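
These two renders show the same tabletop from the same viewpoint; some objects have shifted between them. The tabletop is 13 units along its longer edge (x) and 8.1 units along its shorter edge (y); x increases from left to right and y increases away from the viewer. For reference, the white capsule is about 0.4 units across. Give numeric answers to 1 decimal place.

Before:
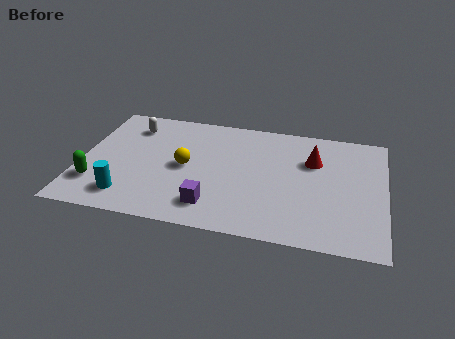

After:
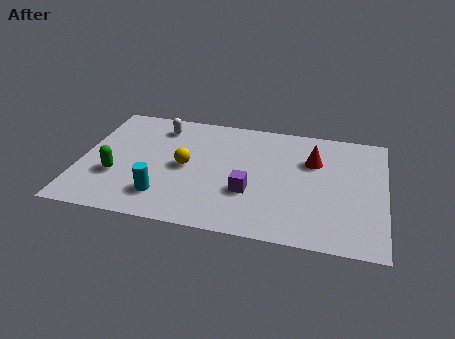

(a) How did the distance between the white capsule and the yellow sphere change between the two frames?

-0.6

They were about 3.5 units apart before and 2.9 after — 0.6 units closer together.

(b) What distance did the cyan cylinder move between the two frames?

1.5

From (2.2, 1.5) to (3.7, 1.8), the cyan cylinder covered √(1.5² + 0.3²) ≈ 1.5 units.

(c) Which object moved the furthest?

the purple cube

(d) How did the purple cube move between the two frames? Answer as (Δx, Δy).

(1.5, 1.2)

The purple cube started near (5.8, 1.6) and ended near (7.3, 2.8).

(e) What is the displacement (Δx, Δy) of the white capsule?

(1.2, 0.2)

From the two frames, the white capsule sits at roughly (2.0, 6.4) before and (3.2, 6.6) after.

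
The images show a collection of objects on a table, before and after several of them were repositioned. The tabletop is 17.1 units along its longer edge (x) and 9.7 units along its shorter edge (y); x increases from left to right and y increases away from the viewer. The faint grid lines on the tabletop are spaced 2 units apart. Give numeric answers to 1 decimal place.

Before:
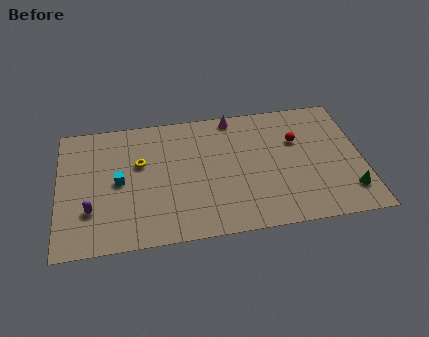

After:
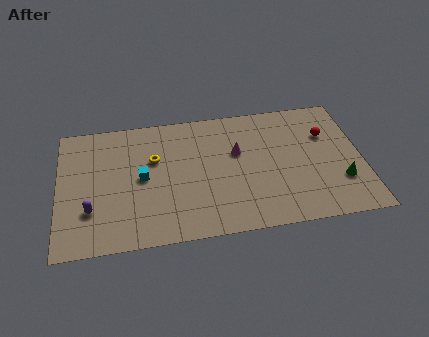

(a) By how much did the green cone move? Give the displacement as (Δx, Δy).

(-0.4, 0.8)

The green cone started near (16.2, 2.1) and ended near (15.8, 2.9).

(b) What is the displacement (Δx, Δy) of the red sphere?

(1.7, 0.2)

The red sphere started near (13.5, 6.4) and ended near (15.2, 6.6).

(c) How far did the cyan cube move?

1.3

The cyan cube moved from about (3.4, 4.8) to (4.7, 4.9), a distance of √(1.3² + 0.1²) ≈ 1.3.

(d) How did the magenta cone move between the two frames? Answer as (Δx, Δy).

(0.1, -2.8)

The magenta cone started near (10.0, 8.8) and ended near (10.1, 6.0).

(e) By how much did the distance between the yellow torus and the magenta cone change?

-1.4

They were about 6.1 units apart before and 4.7 after — 1.4 units closer together.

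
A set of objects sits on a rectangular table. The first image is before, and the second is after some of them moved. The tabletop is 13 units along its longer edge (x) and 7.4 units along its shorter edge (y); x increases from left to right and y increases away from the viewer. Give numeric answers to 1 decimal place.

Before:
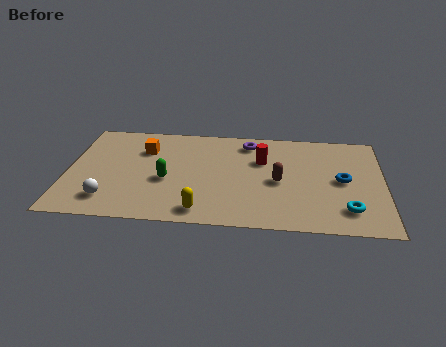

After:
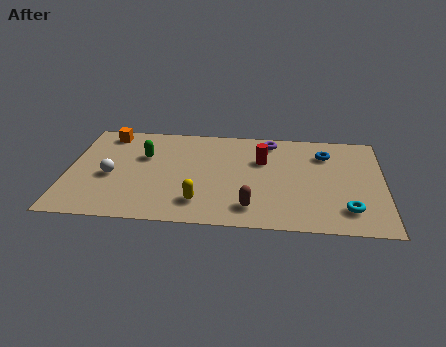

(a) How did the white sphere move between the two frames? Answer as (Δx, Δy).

(0.0, 1.7)

The white sphere started near (1.8, 1.5) and ended near (1.8, 3.2).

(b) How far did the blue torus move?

2.0

The blue torus moved from about (11.3, 3.7) to (10.6, 5.6), a distance of √(0.7² + 1.9²) ≈ 2.0.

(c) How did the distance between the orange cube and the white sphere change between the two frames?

-0.8

The distance was about 4.0 in the first image and 3.2 in the second, so they moved 0.8 units closer together.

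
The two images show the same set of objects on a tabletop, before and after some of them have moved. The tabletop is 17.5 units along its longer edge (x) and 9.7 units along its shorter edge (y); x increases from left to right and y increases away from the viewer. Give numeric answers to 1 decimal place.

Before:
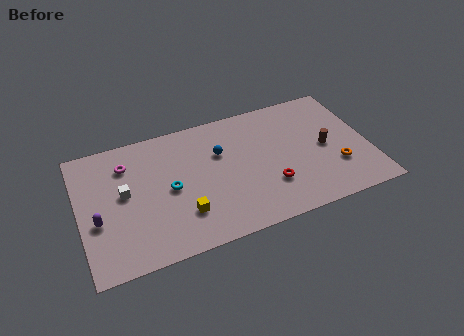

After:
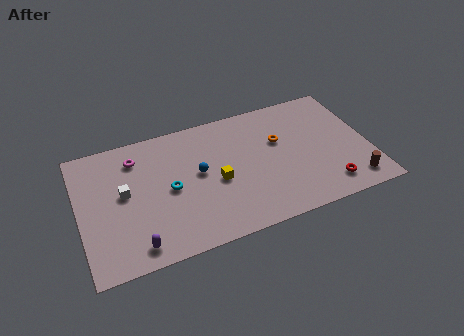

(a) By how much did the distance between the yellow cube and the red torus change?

+1.7

They were about 5.3 units apart before and 7.0 after — 1.7 units further apart.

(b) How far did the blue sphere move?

1.8

The blue sphere was near (8.6, 6.4) before and (7.2, 5.3) after, so it travelled √(1.4² + 1.1²) ≈ 1.8 units.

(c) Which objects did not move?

the white cube and the cyan torus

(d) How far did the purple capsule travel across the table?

3.3

The purple capsule moved from about (1.0, 3.8) to (3.1, 1.3), a distance of √(2.1² + 2.5²) ≈ 3.3.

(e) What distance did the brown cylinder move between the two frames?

3.5

The brown cylinder moved from about (14.9, 4.7) to (16.2, 1.5), a distance of √(1.3² + 3.2²) ≈ 3.5.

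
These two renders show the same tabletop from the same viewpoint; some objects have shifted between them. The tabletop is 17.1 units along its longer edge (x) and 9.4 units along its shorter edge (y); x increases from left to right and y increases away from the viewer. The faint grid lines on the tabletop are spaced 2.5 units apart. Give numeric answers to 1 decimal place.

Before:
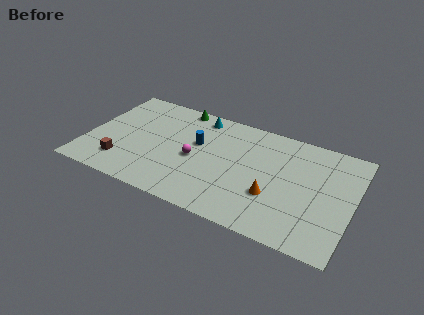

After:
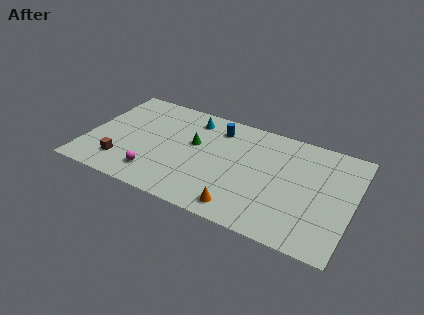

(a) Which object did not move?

the brown cube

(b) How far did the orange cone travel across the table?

2.6

The orange cone moved from about (12.2, 3.2) to (10.4, 1.3), a distance of √(1.8² + 1.9²) ≈ 2.6.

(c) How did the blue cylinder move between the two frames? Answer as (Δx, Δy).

(1.1, 1.9)

The blue cylinder started near (7.0, 5.7) and ended near (8.1, 7.6).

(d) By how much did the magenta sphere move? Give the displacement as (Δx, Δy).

(-2.3, -2.4)

The magenta sphere was at about (7.0, 4.3) and moved to about (4.7, 1.9).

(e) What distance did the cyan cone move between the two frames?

0.6

The cyan cone was near (6.8, 8.2) before and (6.4, 7.8) after, so it travelled √(0.4² + 0.4²) ≈ 0.6 units.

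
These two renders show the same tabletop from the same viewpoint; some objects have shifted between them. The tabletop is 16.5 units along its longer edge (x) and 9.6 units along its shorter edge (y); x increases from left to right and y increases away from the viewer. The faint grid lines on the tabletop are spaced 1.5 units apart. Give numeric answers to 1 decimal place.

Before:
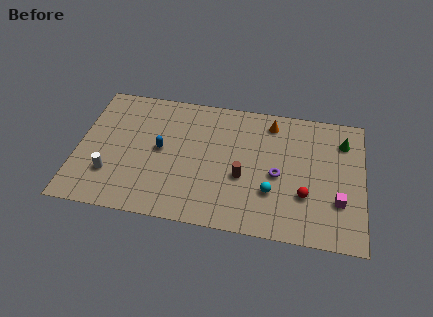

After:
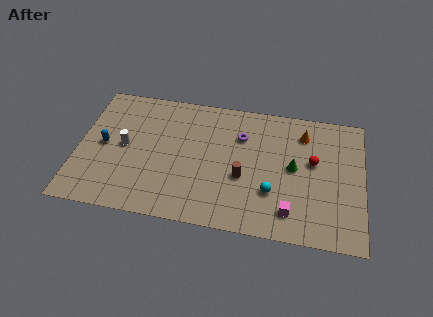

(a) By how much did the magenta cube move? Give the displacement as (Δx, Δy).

(-2.7, -1.2)

The magenta cube was at about (15.1, 3.0) and moved to about (12.4, 1.8).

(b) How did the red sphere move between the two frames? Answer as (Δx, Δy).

(0.4, 2.5)

The red sphere started near (13.2, 3.1) and ended near (13.6, 5.6).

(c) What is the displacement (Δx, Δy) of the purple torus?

(-2.2, 2.5)

From the two frames, the purple torus sits at roughly (11.6, 4.3) before and (9.4, 6.8) after.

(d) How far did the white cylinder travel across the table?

2.3

The white cylinder moved from about (2.0, 2.7) to (2.7, 4.9), a distance of √(0.7² + 2.2²) ≈ 2.3.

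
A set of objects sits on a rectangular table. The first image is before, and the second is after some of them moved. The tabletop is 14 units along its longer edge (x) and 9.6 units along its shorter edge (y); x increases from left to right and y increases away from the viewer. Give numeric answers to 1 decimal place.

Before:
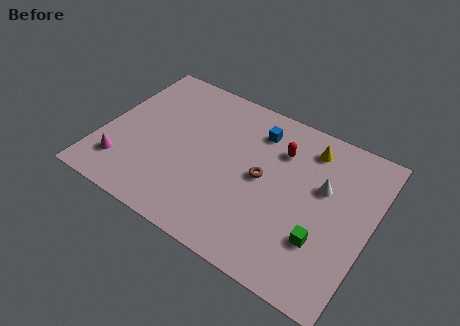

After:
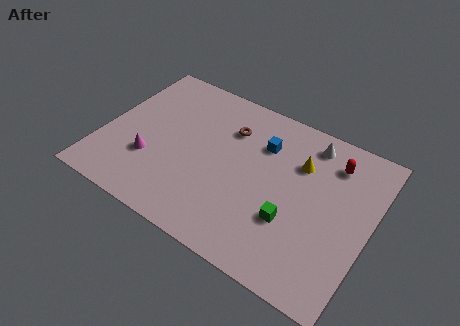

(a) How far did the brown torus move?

3.0

From (8.4, 4.9) to (6.3, 7.0), the brown torus covered √(2.1² + 2.1²) ≈ 3.0 units.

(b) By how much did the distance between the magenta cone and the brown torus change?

-2.2

They were about 7.5 units apart before and 5.3 after — 2.2 units closer together.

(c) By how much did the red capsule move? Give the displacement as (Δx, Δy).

(2.7, 0.6)

The red capsule started near (9.0, 7.0) and ended near (11.7, 7.6).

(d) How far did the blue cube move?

0.8

The blue cube moved from about (7.7, 7.6) to (8.1, 6.9), a distance of √(0.4² + 0.7²) ≈ 0.8.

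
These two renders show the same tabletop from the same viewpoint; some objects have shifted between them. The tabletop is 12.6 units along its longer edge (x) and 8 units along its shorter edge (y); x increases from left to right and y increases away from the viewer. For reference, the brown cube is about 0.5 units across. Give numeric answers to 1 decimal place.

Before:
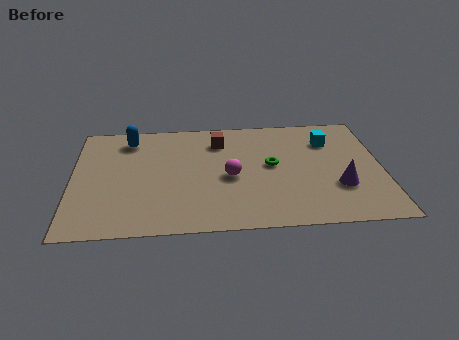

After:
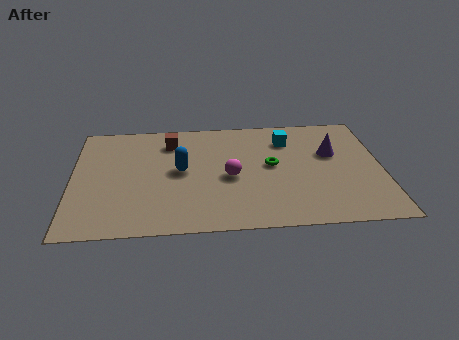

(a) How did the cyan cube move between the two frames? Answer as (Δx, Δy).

(-1.7, 0.2)

The cyan cube was at about (10.5, 5.9) and moved to about (8.8, 6.1).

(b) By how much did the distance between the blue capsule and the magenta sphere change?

-3.0

Before: roughly 5.1 units apart; after: 2.1. That's 3.0 units closer together.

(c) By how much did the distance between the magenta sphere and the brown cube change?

+1.0

The distance was about 2.6 in the first image and 3.6 in the second, so they moved 1.0 units further apart.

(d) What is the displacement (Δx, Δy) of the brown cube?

(-2.0, 0.1)

From the two frames, the brown cube sits at roughly (6.0, 6.2) before and (4.0, 6.3) after.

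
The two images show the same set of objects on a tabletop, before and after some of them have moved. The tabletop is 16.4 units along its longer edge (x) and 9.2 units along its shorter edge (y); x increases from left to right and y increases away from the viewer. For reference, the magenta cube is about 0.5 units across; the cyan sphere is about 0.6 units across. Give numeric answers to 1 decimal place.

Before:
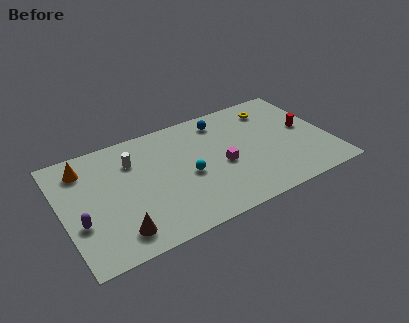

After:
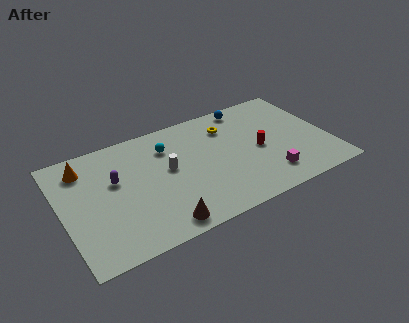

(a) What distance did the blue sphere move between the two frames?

1.8

The blue sphere moved from about (10.2, 7.7) to (11.9, 8.2), a distance of √(1.7² + 0.5²) ≈ 1.8.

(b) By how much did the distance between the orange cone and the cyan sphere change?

-1.7

The distance was about 6.8 in the first image and 5.1 in the second, so they moved 1.7 units closer together.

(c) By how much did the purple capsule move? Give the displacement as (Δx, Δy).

(2.4, 2.3)

The purple capsule was at about (0.9, 3.3) and moved to about (3.3, 5.6).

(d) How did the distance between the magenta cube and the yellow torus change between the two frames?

+0.4

Before: roughly 5.0 units apart; after: 5.4. That's 0.4 units further apart.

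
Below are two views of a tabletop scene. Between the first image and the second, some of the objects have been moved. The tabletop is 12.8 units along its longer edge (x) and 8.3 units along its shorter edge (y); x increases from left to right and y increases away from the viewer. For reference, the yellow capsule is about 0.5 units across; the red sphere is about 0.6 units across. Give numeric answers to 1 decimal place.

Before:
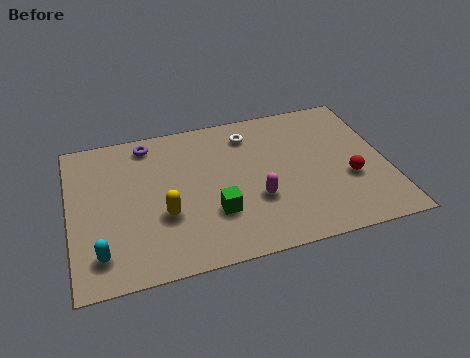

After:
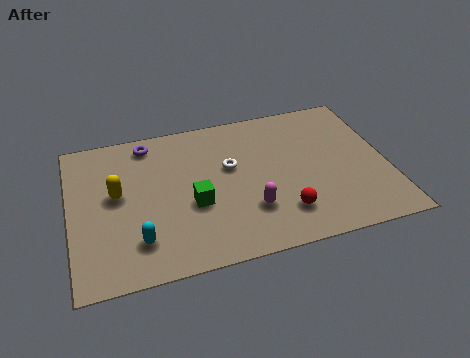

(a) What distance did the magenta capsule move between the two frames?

0.6

The magenta capsule was near (7.4, 2.9) before and (7.1, 2.4) after, so it travelled √(0.3² + 0.5²) ≈ 0.6 units.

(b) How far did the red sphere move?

3.0

The red sphere was near (11.2, 3.1) before and (8.4, 1.9) after, so it travelled √(2.8² + 1.2²) ≈ 3.0 units.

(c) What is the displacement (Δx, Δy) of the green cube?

(-0.8, 0.7)

The green cube started near (5.7, 2.6) and ended near (4.9, 3.3).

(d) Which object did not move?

the purple torus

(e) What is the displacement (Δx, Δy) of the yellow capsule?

(-1.8, 1.6)

The yellow capsule was at about (3.7, 3.0) and moved to about (1.9, 4.6).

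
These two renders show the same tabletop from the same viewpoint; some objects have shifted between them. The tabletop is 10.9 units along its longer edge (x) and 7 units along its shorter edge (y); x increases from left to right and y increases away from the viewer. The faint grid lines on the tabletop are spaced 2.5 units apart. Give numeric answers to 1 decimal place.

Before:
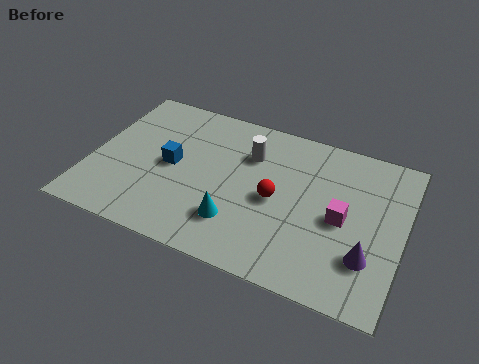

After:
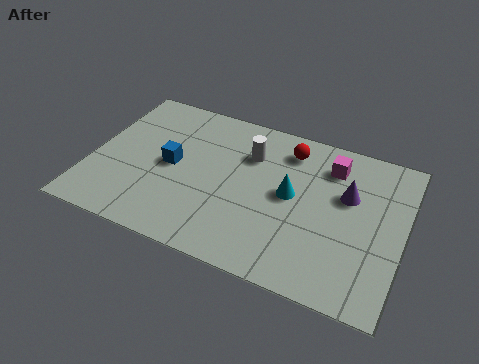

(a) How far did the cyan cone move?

2.5

The cyan cone was near (5.3, 1.8) before and (7.0, 3.7) after, so it travelled √(1.7² + 1.9²) ≈ 2.5 units.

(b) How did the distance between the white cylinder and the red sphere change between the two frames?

-0.5

The distance was about 2.0 in the first image and 1.5 in the second, so they moved 0.5 units closer together.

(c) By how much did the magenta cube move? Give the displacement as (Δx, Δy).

(-0.6, 2.2)

The magenta cube was at about (8.8, 3.3) and moved to about (8.2, 5.5).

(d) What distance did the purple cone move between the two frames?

2.6

The purple cone was near (9.8, 2.0) before and (8.9, 4.4) after, so it travelled √(0.9² + 2.4²) ≈ 2.6 units.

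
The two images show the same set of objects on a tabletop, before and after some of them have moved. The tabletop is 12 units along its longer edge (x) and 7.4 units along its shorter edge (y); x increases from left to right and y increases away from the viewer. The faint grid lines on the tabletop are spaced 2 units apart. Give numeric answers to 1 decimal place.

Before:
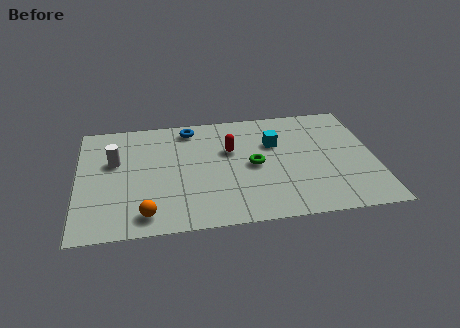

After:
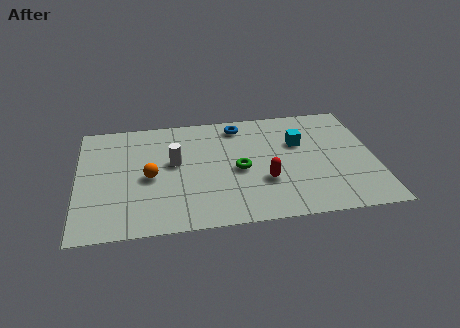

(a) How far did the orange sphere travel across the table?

2.3

The orange sphere was near (2.7, 1.1) before and (2.9, 3.4) after, so it travelled √(0.2² + 2.3²) ≈ 2.3 units.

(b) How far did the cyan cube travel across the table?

1.0

The cyan cube was near (8.0, 4.9) before and (9.0, 4.8) after, so it travelled √(1.0² + 0.1²) ≈ 1.0 units.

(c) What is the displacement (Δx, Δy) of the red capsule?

(1.3, -2.2)

The red capsule started near (6.2, 4.7) and ended near (7.5, 2.5).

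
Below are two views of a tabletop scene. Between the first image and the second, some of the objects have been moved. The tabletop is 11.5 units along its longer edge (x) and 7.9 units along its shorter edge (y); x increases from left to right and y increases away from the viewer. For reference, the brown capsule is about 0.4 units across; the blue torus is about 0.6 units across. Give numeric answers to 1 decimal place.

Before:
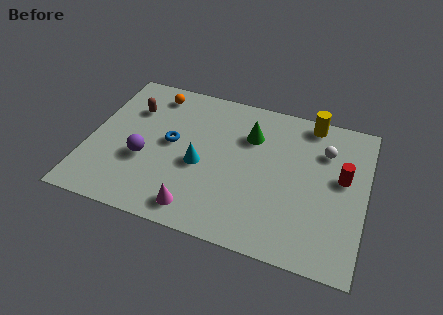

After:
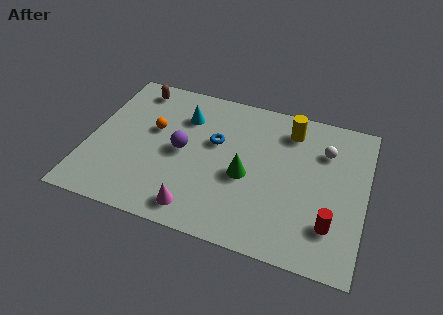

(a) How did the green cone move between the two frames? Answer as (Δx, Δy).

(0.0, -2.2)

From the two frames, the green cone sits at roughly (6.6, 5.6) before and (6.6, 3.4) after.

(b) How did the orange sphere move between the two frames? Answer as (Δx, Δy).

(0.2, -2.0)

From the two frames, the orange sphere sits at roughly (2.4, 6.7) before and (2.6, 4.7) after.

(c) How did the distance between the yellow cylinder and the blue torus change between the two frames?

-2.9

The distance was about 6.3 in the first image and 3.4 in the second, so they moved 2.9 units closer together.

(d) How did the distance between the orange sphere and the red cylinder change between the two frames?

-0.3

Before: roughly 8.4 units apart; after: 8.1. That's 0.3 units closer together.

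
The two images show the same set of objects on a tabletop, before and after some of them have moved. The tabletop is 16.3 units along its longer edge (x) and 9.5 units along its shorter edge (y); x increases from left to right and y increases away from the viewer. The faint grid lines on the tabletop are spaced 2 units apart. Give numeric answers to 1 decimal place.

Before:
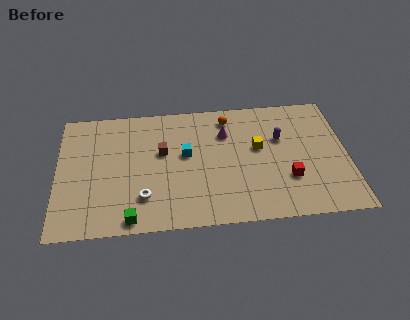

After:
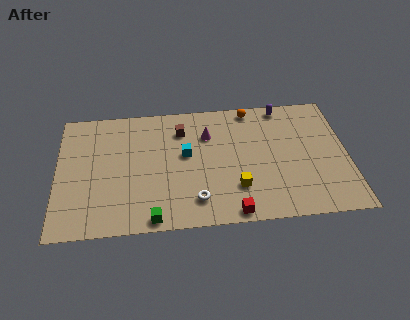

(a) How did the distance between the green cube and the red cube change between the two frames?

-4.6

Before: roughly 9.0 units apart; after: 4.4. That's 4.6 units closer together.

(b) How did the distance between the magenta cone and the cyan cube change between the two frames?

-0.8

They were about 2.7 units apart before and 1.9 after — 0.8 units closer together.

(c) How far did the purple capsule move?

2.5

From (12.6, 6.1) to (12.8, 8.6), the purple capsule covered √(0.2² + 2.5²) ≈ 2.5 units.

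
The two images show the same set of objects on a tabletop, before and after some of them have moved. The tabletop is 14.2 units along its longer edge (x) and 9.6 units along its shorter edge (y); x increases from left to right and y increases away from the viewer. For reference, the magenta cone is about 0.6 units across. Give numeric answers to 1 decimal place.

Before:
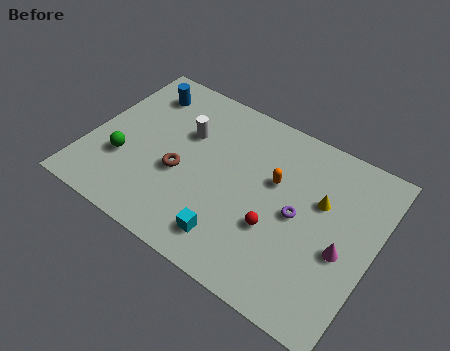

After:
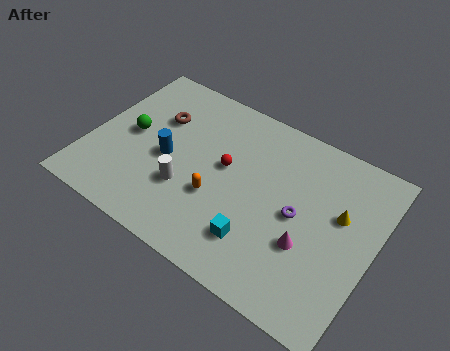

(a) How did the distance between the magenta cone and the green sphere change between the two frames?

-1.5

Before: roughly 10.9 units apart; after: 9.4. That's 1.5 units closer together.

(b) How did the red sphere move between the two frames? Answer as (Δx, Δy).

(-2.9, 2.0)

From the two frames, the red sphere sits at roughly (9.6, 3.4) before and (6.7, 5.4) after.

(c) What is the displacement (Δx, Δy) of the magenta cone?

(-1.6, -0.6)

The magenta cone was at about (12.8, 4.0) and moved to about (11.2, 3.4).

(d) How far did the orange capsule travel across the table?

3.5

From (9.1, 5.9) to (6.6, 3.5), the orange capsule covered √(2.5² + 2.4²) ≈ 3.5 units.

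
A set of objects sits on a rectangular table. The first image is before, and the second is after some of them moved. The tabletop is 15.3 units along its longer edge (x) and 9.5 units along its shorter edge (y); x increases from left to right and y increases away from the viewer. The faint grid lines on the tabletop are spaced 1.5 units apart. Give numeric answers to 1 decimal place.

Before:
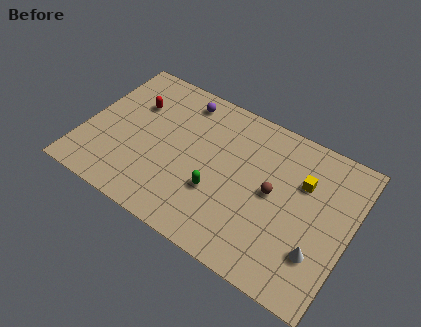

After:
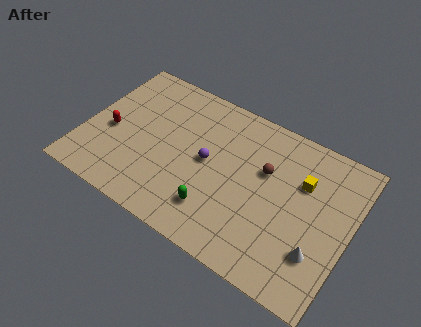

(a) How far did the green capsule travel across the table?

1.1

The green capsule was near (7.9, 3.3) before and (8.0, 2.2) after, so it travelled √(0.1² + 1.1²) ≈ 1.1 units.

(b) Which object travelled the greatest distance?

the purple sphere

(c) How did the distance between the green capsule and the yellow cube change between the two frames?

+0.6

The distance was about 5.5 in the first image and 6.1 in the second, so they moved 0.6 units further apart.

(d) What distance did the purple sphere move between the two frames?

3.8

The purple sphere was near (5.1, 8.1) before and (7.1, 4.9) after, so it travelled √(2.0² + 3.2²) ≈ 3.8 units.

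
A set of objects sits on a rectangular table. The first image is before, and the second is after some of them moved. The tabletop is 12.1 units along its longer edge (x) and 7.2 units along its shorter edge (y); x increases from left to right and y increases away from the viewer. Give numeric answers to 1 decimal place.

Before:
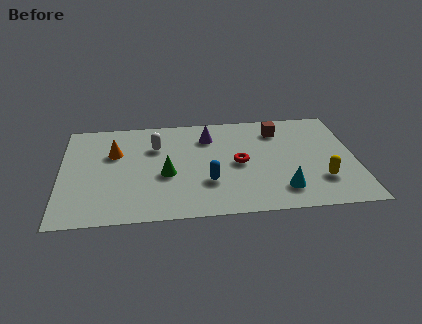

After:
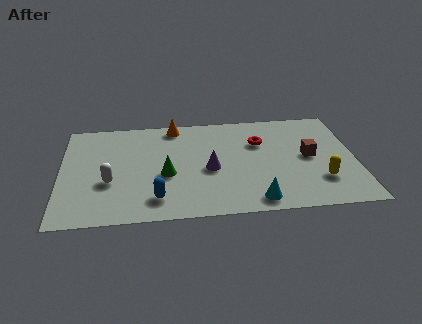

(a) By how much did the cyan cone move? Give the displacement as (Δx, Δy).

(-1.1, -0.6)

The cyan cone was at about (9.0, 1.5) and moved to about (7.9, 0.9).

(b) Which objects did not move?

the green cone and the yellow capsule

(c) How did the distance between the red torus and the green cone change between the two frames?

+1.3

Before: roughly 3.0 units apart; after: 4.3. That's 1.3 units further apart.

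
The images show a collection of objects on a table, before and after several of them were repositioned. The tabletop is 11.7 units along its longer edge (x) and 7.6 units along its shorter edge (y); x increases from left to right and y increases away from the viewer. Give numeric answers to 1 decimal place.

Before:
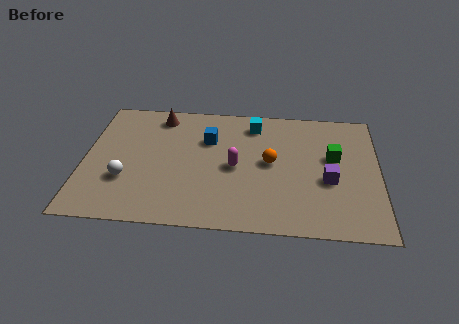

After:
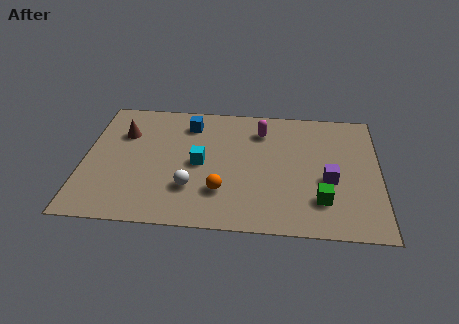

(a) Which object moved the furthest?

the cyan cube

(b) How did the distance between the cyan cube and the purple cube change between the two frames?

+0.7

They were about 4.4 units apart before and 5.1 after — 0.7 units further apart.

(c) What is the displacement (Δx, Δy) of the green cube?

(-0.5, -2.6)

The green cube was at about (9.9, 4.5) and moved to about (9.4, 1.9).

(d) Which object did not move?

the purple cube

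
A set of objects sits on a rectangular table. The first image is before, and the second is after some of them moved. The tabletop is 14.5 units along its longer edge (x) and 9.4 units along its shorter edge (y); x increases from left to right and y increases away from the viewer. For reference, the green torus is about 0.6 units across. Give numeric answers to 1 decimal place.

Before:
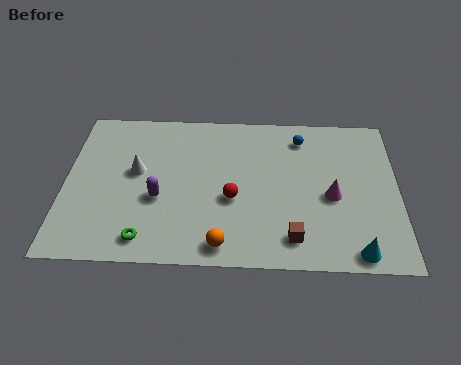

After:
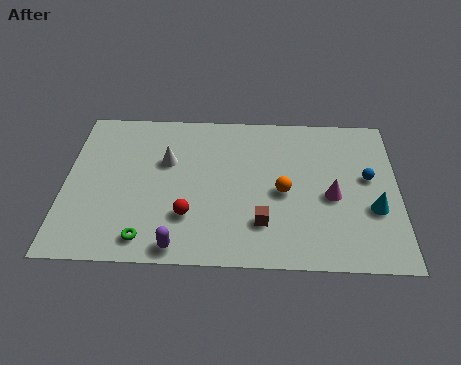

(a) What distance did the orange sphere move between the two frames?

4.1

The orange sphere was near (6.9, 1.1) before and (9.5, 4.3) after, so it travelled √(2.6² + 3.2²) ≈ 4.1 units.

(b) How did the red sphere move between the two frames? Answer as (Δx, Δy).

(-1.9, -1.1)

From the two frames, the red sphere sits at roughly (7.3, 3.8) before and (5.4, 2.7) after.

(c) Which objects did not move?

the magenta cone and the green torus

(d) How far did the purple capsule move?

2.9

The purple capsule was near (4.1, 3.7) before and (5.0, 0.9) after, so it travelled √(0.9² + 2.8²) ≈ 2.9 units.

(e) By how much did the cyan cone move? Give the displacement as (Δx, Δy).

(0.8, 2.5)

The cyan cone was at about (12.6, 0.9) and moved to about (13.4, 3.4).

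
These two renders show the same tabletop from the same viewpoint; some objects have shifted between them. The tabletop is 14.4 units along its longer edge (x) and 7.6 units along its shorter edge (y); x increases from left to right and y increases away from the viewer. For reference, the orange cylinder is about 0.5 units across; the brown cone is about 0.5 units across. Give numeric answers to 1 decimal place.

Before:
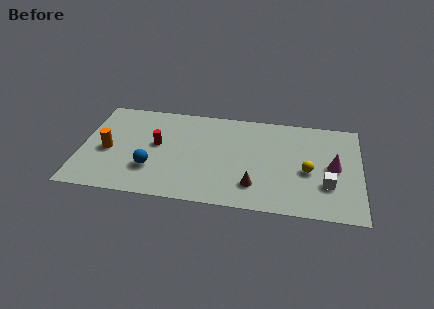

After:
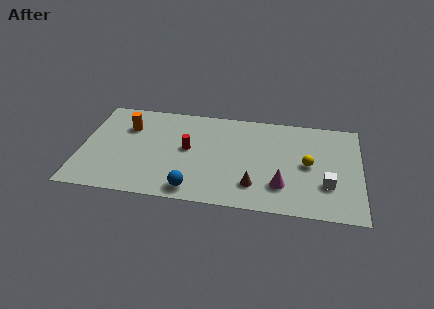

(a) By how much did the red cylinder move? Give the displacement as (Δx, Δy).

(1.6, -0.1)

The red cylinder was at about (3.9, 4.2) and moved to about (5.5, 4.1).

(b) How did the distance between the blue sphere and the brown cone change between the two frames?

-2.1

Before: roughly 5.3 units apart; after: 3.2. That's 2.1 units closer together.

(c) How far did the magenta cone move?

3.2

From (13.0, 3.8) to (10.4, 2.0), the magenta cone covered √(2.6² + 1.8²) ≈ 3.2 units.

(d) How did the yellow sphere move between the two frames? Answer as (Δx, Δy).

(0.0, 0.5)

From the two frames, the yellow sphere sits at roughly (11.7, 3.3) before and (11.7, 3.8) after.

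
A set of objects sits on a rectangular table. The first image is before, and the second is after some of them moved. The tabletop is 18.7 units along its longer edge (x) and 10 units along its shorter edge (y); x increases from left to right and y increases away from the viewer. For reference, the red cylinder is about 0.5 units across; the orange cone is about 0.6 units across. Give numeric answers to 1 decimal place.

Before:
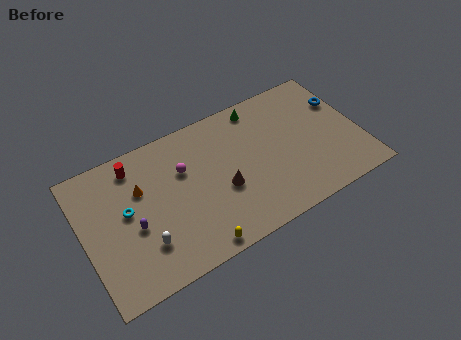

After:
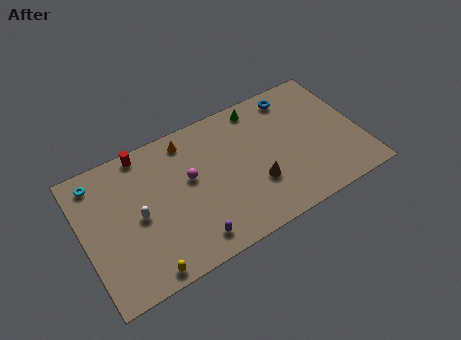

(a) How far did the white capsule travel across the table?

2.1

From (3.7, 2.7) to (3.6, 4.8), the white capsule covered √(0.1² + 2.1²) ≈ 2.1 units.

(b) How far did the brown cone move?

2.3

The brown cone was near (9.2, 4.0) before and (11.4, 3.3) after, so it travelled √(2.2² + 0.7²) ≈ 2.3 units.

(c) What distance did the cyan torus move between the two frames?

3.4

From (2.9, 5.5) to (1.3, 8.5), the cyan torus covered √(1.6² + 3.0²) ≈ 3.4 units.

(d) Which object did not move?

the green cone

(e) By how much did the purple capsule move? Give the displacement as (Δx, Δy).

(3.5, -2.7)

The purple capsule started near (3.2, 4.2) and ended near (6.7, 1.5).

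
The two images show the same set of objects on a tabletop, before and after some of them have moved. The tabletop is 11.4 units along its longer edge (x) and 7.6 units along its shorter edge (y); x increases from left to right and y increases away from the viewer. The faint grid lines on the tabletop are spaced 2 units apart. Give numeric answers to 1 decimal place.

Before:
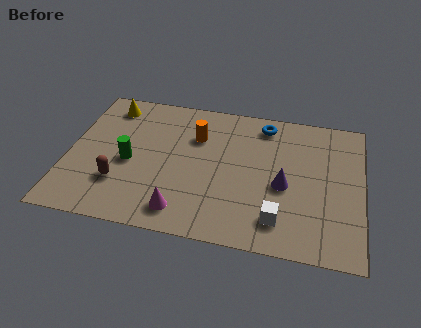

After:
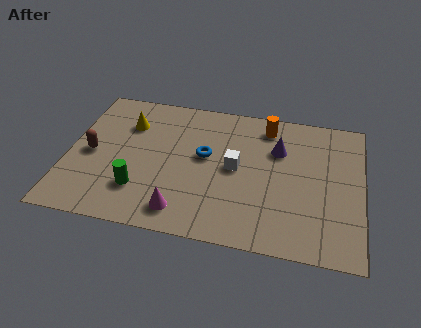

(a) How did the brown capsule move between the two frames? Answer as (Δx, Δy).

(-1.2, 1.4)

From the two frames, the brown capsule sits at roughly (2.1, 2.2) before and (0.9, 3.6) after.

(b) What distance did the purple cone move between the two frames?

1.9

The purple cone moved from about (8.4, 3.3) to (8.1, 5.2), a distance of √(0.3² + 1.9²) ≈ 1.9.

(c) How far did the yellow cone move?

1.2

The yellow cone was near (1.4, 6.4) before and (2.2, 5.5) after, so it travelled √(0.8² + 0.9²) ≈ 1.2 units.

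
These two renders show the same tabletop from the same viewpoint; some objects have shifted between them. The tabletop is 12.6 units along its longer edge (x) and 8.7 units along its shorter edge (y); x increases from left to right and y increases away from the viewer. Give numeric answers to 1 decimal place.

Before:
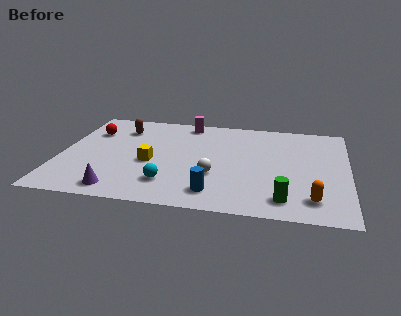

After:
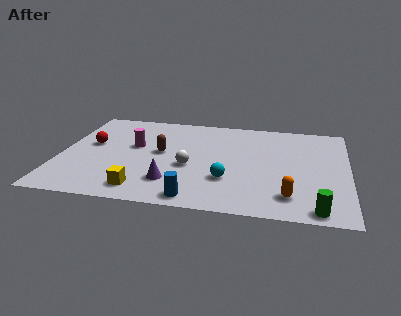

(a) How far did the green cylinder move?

1.5

From (9.9, 1.4) to (11.3, 0.8), the green cylinder covered √(1.4² + 0.6²) ≈ 1.5 units.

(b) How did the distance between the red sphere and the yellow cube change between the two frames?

+0.7

They were about 3.8 units apart before and 4.5 after — 0.7 units further apart.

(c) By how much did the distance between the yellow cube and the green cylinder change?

+1.2

The distance was about 6.3 in the first image and 7.5 in the second, so they moved 1.2 units further apart.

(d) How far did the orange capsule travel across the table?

1.0

The orange capsule was near (11.1, 1.6) before and (10.1, 1.7) after, so it travelled √(1.0² + 0.1²) ≈ 1.0 units.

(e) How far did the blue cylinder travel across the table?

1.0

The blue cylinder moved from about (6.9, 1.5) to (6.1, 0.9), a distance of √(0.8² + 0.6²) ≈ 1.0.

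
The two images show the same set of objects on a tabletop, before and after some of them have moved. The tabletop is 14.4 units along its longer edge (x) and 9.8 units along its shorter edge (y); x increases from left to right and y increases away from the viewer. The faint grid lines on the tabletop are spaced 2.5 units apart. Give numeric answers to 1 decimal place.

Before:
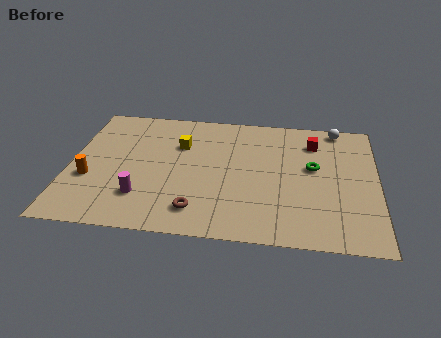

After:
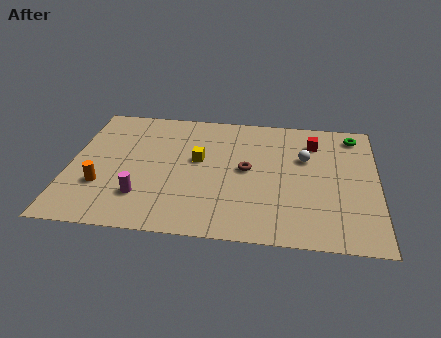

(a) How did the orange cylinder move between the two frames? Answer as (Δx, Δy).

(0.6, -0.5)

The orange cylinder was at about (1.0, 3.6) and moved to about (1.6, 3.1).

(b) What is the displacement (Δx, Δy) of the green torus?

(1.9, 2.8)

From the two frames, the green torus sits at roughly (11.4, 5.6) before and (13.3, 8.4) after.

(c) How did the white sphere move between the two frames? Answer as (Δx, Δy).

(-1.5, -2.6)

The white sphere was at about (12.5, 8.9) and moved to about (11.0, 6.3).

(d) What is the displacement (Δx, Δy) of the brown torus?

(2.2, 3.3)

From the two frames, the brown torus sits at roughly (6.1, 1.8) before and (8.3, 5.1) after.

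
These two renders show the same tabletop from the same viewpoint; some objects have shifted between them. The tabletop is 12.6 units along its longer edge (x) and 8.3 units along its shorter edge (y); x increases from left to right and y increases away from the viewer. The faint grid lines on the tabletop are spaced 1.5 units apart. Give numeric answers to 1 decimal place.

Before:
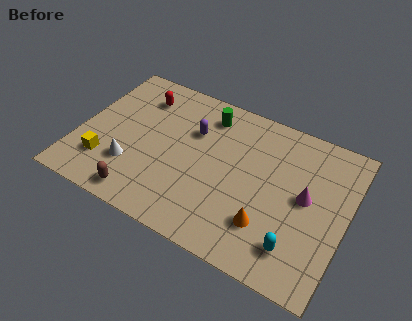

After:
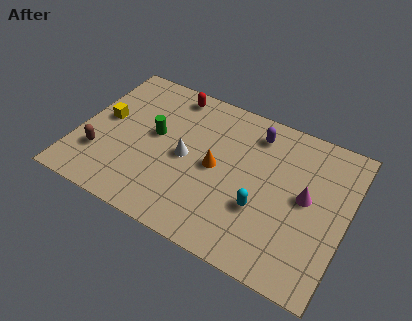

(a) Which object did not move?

the magenta cone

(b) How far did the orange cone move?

3.3

The orange cone was near (9.2, 2.2) before and (6.5, 4.1) after, so it travelled √(2.7² + 1.9²) ≈ 3.3 units.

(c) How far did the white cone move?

2.9

From (2.7, 2.4) to (5.1, 4.0), the white cone covered √(2.4² + 1.6²) ≈ 2.9 units.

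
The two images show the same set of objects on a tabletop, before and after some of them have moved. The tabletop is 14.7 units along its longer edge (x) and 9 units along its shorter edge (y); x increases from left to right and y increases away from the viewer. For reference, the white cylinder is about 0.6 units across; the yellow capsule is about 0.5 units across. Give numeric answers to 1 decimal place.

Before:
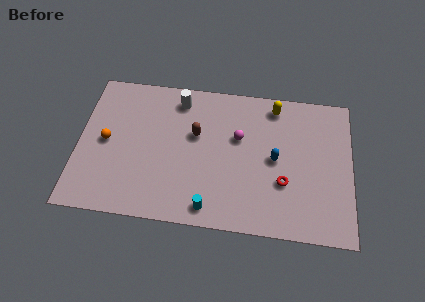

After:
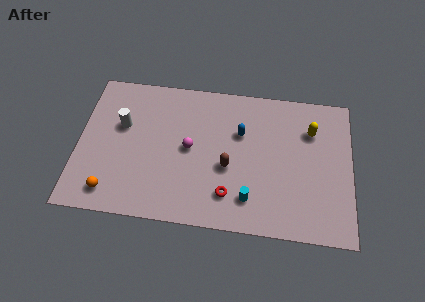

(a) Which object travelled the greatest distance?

the white cylinder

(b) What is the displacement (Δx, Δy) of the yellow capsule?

(2.0, -1.3)

The yellow capsule started near (10.5, 7.8) and ended near (12.5, 6.5).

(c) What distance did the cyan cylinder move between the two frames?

2.2

The cyan cylinder was near (7.2, 1.1) before and (9.3, 1.9) after, so it travelled √(2.1² + 0.8²) ≈ 2.2 units.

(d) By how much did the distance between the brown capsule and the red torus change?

-3.7

The distance was about 5.4 in the first image and 1.7 in the second, so they moved 3.7 units closer together.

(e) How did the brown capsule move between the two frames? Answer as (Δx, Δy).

(1.8, -1.8)

From the two frames, the brown capsule sits at roughly (6.3, 5.5) before and (8.1, 3.7) after.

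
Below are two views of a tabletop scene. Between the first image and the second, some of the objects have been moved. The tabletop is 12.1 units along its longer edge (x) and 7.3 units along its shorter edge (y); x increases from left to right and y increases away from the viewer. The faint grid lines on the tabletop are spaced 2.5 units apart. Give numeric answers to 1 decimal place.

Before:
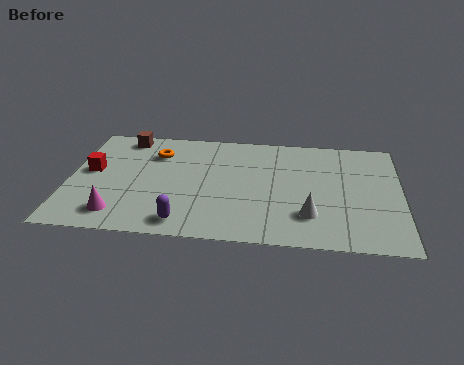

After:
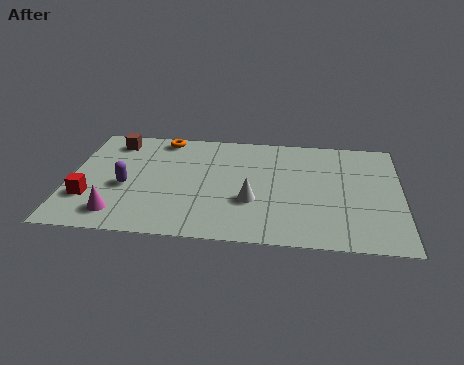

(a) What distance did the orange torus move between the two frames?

1.1

From (3.1, 5.4) to (3.3, 6.5), the orange torus covered √(0.2² + 1.1²) ≈ 1.1 units.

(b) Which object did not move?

the magenta cone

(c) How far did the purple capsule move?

3.0

The purple capsule moved from about (4.3, 1.0) to (2.1, 3.1), a distance of √(2.2² + 2.1²) ≈ 3.0.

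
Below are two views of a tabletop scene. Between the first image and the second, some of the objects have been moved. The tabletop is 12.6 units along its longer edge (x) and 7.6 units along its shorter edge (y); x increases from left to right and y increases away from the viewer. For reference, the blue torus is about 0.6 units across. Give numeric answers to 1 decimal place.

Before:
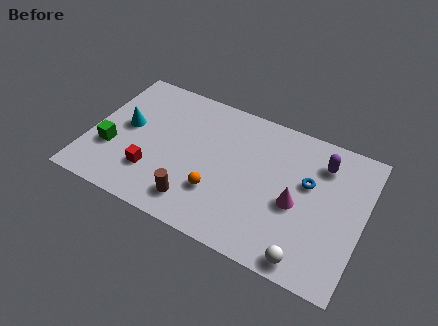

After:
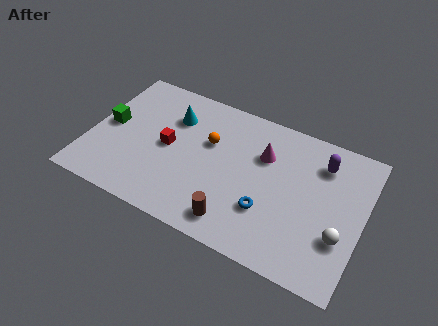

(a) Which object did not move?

the purple capsule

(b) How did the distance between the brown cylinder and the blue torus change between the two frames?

-4.0

They were about 5.8 units apart before and 1.8 after — 4.0 units closer together.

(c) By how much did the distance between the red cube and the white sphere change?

+0.8

The distance was about 7.4 in the first image and 8.2 in the second, so they moved 0.8 units further apart.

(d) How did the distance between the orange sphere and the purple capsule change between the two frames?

-0.5

The distance was about 5.7 in the first image and 5.2 in the second, so they moved 0.5 units closer together.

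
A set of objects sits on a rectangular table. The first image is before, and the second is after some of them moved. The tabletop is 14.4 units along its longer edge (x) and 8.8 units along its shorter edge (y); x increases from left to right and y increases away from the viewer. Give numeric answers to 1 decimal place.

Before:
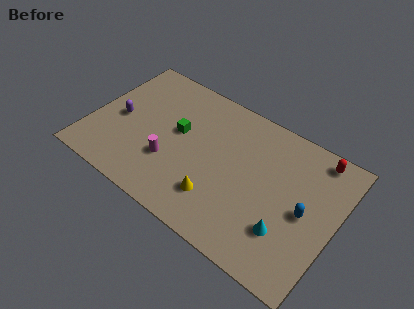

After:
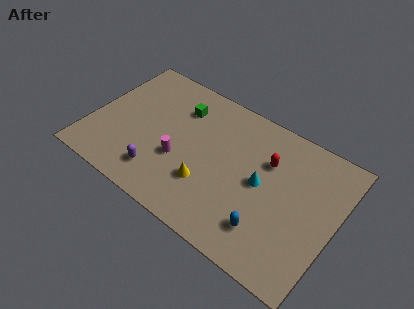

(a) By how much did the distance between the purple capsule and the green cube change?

+1.3

The distance was about 3.5 in the first image and 4.8 in the second, so they moved 1.3 units further apart.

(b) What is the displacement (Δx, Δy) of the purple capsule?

(2.9, -2.3)

The purple capsule started near (1.6, 4.1) and ended near (4.5, 1.8).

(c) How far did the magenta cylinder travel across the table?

0.6

The magenta cylinder was near (4.9, 2.9) before and (5.4, 3.3) after, so it travelled √(0.5² + 0.4²) ≈ 0.6 units.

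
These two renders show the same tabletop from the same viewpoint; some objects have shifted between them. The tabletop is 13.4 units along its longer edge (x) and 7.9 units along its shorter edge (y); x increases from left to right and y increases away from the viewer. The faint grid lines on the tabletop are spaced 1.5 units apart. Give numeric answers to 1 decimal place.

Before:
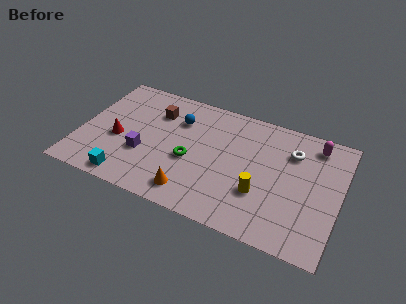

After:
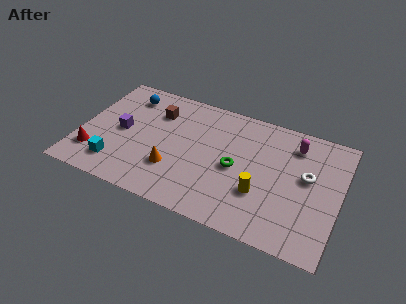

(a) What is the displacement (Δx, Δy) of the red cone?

(-1.1, -1.4)

From the two frames, the red cone sits at roughly (2.0, 3.3) before and (0.9, 1.9) after.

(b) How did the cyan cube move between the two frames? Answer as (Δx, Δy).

(-0.7, 0.7)

From the two frames, the cyan cube sits at roughly (2.8, 0.9) before and (2.1, 1.6) after.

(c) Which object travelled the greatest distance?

the blue sphere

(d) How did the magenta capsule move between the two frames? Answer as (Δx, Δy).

(-1.0, -0.4)

From the two frames, the magenta capsule sits at roughly (11.9, 6.7) before and (10.9, 6.3) after.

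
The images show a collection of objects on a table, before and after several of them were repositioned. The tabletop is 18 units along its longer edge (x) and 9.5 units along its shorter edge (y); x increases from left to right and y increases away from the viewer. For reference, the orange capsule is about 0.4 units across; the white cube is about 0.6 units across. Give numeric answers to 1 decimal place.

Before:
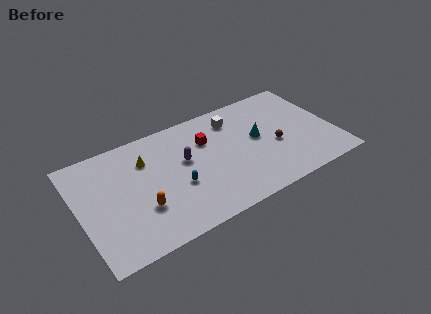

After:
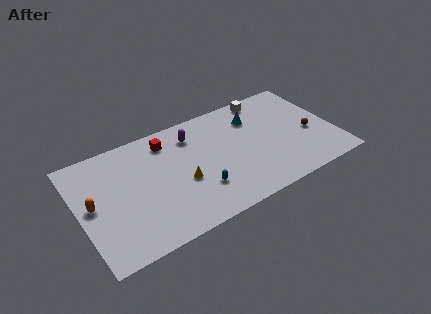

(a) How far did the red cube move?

3.0

The red cube was near (9.2, 6.6) before and (6.5, 7.8) after, so it travelled √(2.7² + 1.2²) ≈ 3.0 units.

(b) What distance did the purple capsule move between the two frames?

2.1

The purple capsule was near (7.5, 5.6) before and (8.3, 7.5) after, so it travelled √(0.8² + 1.9²) ≈ 2.1 units.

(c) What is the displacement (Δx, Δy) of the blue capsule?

(1.4, -1.0)

The blue capsule started near (6.7, 3.7) and ended near (8.1, 2.7).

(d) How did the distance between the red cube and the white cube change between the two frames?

+5.0

Before: roughly 2.3 units apart; after: 7.3. That's 5.0 units further apart.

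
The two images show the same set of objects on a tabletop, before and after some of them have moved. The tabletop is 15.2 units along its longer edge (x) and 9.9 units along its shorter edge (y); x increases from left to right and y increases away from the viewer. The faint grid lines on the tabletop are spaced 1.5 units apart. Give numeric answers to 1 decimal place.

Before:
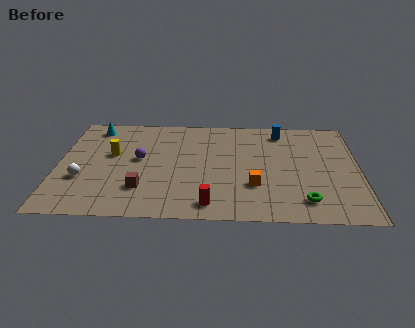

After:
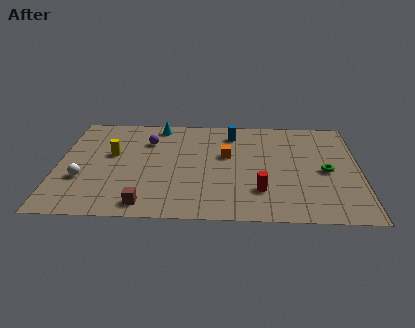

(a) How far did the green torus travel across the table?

3.0

The green torus moved from about (12.4, 1.8) to (13.5, 4.6), a distance of √(1.1² + 2.8²) ≈ 3.0.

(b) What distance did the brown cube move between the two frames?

1.4

From (4.3, 2.6) to (4.5, 1.2), the brown cube covered √(0.2² + 1.4²) ≈ 1.4 units.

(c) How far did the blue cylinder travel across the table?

2.5

From (11.3, 8.4) to (8.8, 8.1), the blue cylinder covered √(2.5² + 0.3²) ≈ 2.5 units.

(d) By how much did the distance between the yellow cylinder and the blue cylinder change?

-2.5

Before: roughly 9.0 units apart; after: 6.5. That's 2.5 units closer together.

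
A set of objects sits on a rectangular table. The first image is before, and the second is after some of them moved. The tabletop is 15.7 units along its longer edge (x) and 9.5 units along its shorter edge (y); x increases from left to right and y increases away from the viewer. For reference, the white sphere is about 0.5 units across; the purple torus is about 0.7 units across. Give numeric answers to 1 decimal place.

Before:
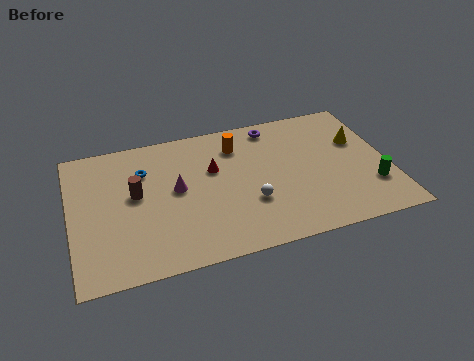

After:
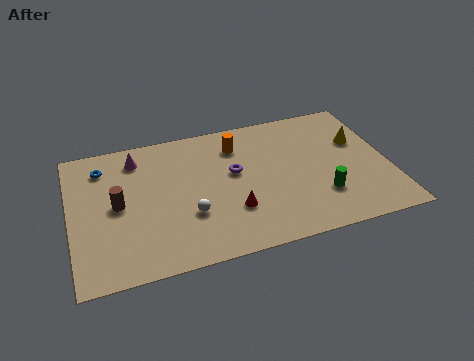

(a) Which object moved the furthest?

the purple torus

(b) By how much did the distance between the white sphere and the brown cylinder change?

-2.1

The distance was about 5.9 in the first image and 3.8 in the second, so they moved 2.1 units closer together.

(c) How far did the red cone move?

3.2

The red cone was near (7.1, 6.0) before and (7.8, 2.9) after, so it travelled √(0.7² + 3.1²) ≈ 3.2 units.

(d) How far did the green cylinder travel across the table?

2.5

The green cylinder moved from about (14.7, 2.7) to (12.2, 2.7), a distance of √(2.5² + 0.0²) ≈ 2.5.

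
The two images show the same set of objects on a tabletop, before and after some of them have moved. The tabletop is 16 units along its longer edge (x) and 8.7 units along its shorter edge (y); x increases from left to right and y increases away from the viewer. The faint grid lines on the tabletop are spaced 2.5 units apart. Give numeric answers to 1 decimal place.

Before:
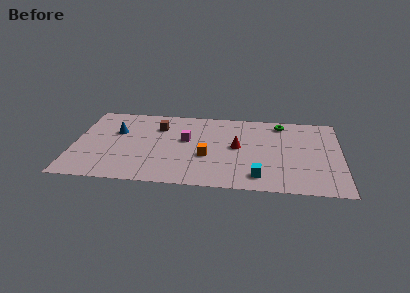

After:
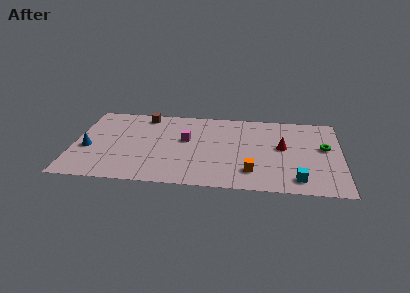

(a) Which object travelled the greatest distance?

the green torus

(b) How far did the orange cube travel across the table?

3.0

From (8.0, 3.4) to (10.7, 2.0), the orange cube covered √(2.7² + 1.4²) ≈ 3.0 units.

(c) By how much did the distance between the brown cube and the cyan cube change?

+3.4

Before: roughly 7.8 units apart; after: 11.2. That's 3.4 units further apart.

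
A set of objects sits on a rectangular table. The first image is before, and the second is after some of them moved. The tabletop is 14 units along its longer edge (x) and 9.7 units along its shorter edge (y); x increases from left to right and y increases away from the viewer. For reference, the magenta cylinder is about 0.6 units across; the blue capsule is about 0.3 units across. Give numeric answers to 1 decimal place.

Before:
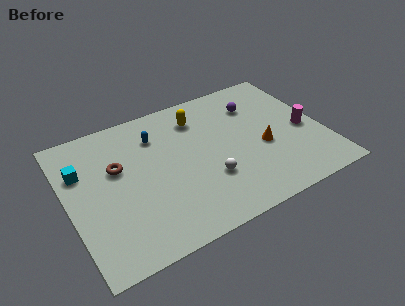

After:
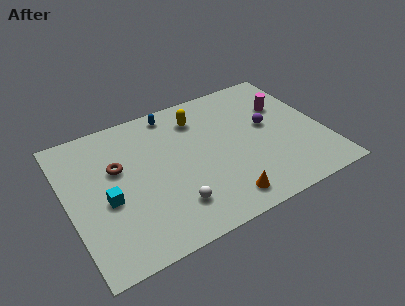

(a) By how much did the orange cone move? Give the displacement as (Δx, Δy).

(-2.7, -2.6)

The orange cone was at about (10.6, 4.0) and moved to about (7.9, 1.4).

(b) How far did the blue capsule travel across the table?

1.7

The blue capsule moved from about (5.1, 7.3) to (6.2, 8.6), a distance of √(1.1² + 1.3²) ≈ 1.7.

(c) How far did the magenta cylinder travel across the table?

2.3

The magenta cylinder was near (13.0, 4.3) before and (12.2, 6.5) after, so it travelled √(0.8² + 2.2²) ≈ 2.3 units.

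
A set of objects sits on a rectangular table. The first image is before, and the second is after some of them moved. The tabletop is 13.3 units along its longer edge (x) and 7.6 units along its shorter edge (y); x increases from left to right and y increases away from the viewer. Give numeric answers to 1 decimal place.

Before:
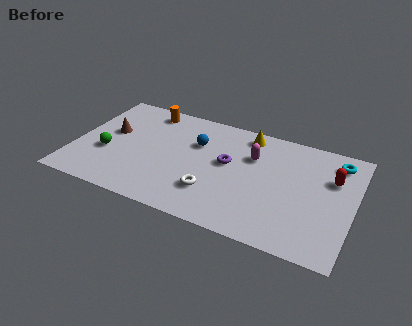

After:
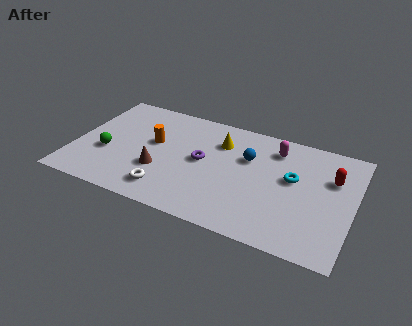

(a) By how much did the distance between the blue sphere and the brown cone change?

+0.5

The distance was about 4.2 in the first image and 4.7 in the second, so they moved 0.5 units further apart.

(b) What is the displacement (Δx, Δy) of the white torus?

(-2.1, -0.7)

From the two frames, the white torus sits at roughly (6.8, 2.1) before and (4.7, 1.4) after.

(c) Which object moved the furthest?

the brown cone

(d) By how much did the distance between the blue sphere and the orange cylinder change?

+1.5

The distance was about 3.0 in the first image and 4.5 in the second, so they moved 1.5 units further apart.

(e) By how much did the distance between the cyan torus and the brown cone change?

-4.4

They were about 10.9 units apart before and 6.5 after — 4.4 units closer together.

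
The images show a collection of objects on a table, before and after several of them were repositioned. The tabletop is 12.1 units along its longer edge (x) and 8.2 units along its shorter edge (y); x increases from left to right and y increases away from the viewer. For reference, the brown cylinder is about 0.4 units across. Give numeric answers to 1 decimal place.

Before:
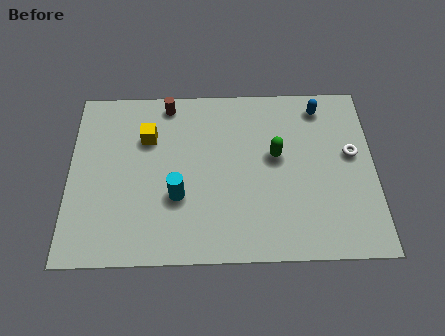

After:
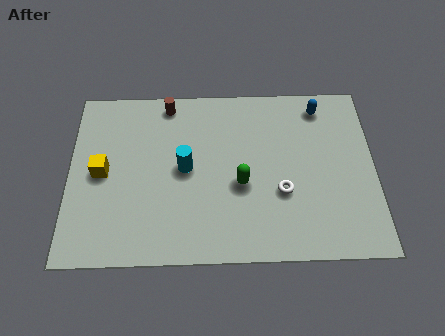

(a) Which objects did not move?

the brown cylinder and the blue capsule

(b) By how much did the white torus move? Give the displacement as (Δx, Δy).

(-2.8, -1.7)

The white torus started near (11.2, 4.7) and ended near (8.4, 3.0).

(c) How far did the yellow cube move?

2.4

From (3.1, 5.7) to (1.3, 4.1), the yellow cube covered √(1.8² + 1.6²) ≈ 2.4 units.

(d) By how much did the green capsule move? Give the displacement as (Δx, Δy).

(-1.4, -1.3)

From the two frames, the green capsule sits at roughly (8.2, 4.7) before and (6.8, 3.4) after.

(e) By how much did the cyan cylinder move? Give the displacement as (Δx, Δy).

(0.3, 1.3)

From the two frames, the cyan cylinder sits at roughly (4.3, 2.9) before and (4.6, 4.2) after.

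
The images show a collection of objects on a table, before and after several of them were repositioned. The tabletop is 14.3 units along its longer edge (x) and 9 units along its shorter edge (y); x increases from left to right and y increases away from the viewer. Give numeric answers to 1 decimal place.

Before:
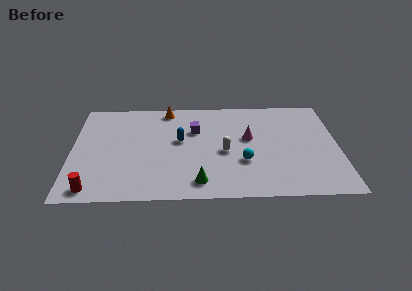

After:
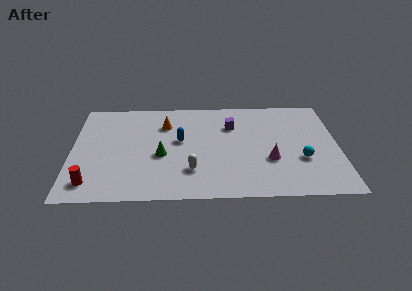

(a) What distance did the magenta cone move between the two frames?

2.3

The magenta cone was near (9.5, 5.2) before and (10.6, 3.2) after, so it travelled √(1.1² + 2.0²) ≈ 2.3 units.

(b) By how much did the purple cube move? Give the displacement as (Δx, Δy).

(2.0, 0.4)

From the two frames, the purple cube sits at roughly (6.6, 6.0) before and (8.6, 6.4) after.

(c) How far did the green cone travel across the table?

3.1

From (6.8, 1.4) to (4.8, 3.8), the green cone covered √(2.0² + 2.4²) ≈ 3.1 units.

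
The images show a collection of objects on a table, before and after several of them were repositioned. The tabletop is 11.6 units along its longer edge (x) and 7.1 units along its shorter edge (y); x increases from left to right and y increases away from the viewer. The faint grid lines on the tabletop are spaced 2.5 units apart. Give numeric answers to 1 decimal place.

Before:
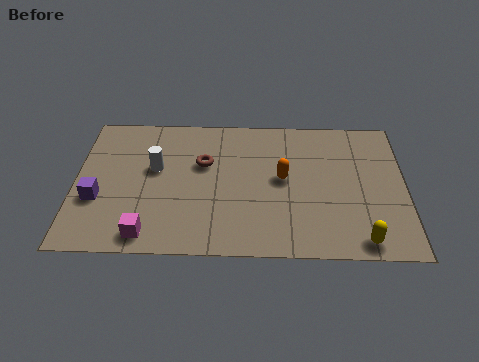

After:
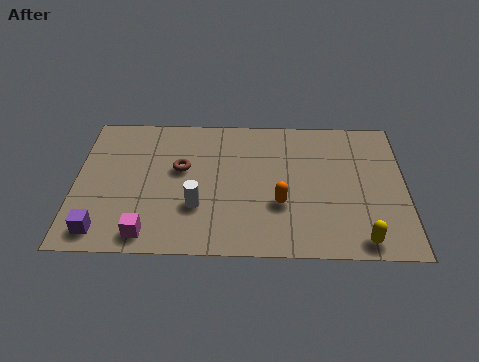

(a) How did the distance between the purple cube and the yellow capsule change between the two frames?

-0.4

They were about 9.4 units apart before and 9.0 after — 0.4 units closer together.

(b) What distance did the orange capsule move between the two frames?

1.3

The orange capsule moved from about (7.3, 3.8) to (7.2, 2.5), a distance of √(0.1² + 1.3²) ≈ 1.3.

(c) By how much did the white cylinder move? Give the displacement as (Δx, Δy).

(1.5, -1.9)

From the two frames, the white cylinder sits at roughly (2.8, 4.2) before and (4.3, 2.3) after.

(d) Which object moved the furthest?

the white cylinder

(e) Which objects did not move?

the yellow capsule and the magenta cube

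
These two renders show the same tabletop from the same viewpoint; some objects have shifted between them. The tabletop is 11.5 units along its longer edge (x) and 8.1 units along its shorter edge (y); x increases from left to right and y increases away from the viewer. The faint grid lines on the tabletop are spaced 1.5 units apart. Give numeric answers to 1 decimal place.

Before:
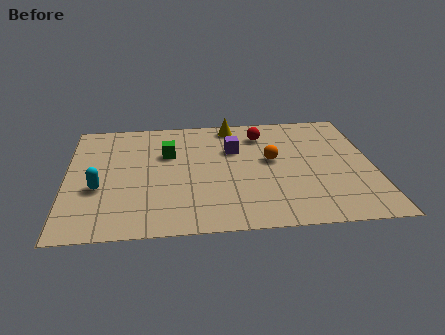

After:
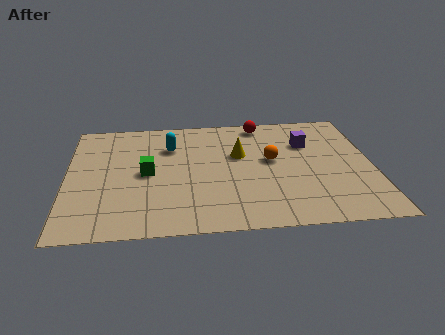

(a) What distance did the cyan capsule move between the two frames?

3.8

The cyan capsule moved from about (1.2, 3.1) to (3.9, 5.8), a distance of √(2.7² + 2.7²) ≈ 3.8.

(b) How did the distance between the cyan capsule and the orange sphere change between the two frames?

-2.6

They were about 6.6 units apart before and 4.0 after — 2.6 units closer together.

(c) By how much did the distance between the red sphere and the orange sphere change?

+0.8

Before: roughly 1.9 units apart; after: 2.7. That's 0.8 units further apart.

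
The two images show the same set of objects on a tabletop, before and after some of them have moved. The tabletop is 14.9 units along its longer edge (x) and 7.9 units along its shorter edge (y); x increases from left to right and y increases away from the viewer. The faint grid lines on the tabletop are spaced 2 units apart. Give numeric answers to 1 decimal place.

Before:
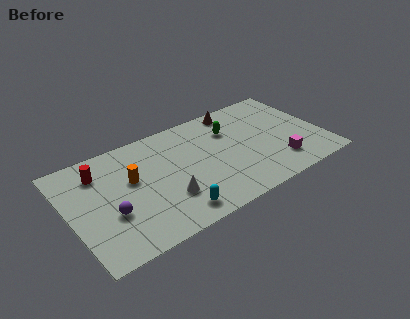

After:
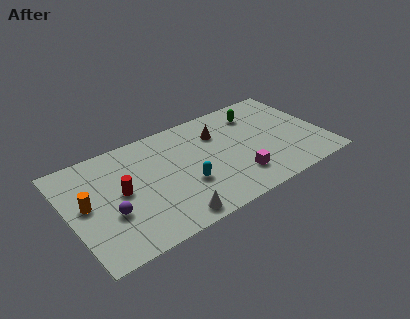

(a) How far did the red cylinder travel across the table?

2.2

The red cylinder was near (2.0, 6.1) before and (3.0, 4.1) after, so it travelled √(1.0² + 2.0²) ≈ 2.2 units.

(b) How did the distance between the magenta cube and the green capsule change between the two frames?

+0.3

Before: roughly 4.4 units apart; after: 4.7. That's 0.3 units further apart.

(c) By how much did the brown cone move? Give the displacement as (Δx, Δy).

(-1.3, -1.3)

The brown cone started near (10.3, 7.0) and ended near (9.0, 5.7).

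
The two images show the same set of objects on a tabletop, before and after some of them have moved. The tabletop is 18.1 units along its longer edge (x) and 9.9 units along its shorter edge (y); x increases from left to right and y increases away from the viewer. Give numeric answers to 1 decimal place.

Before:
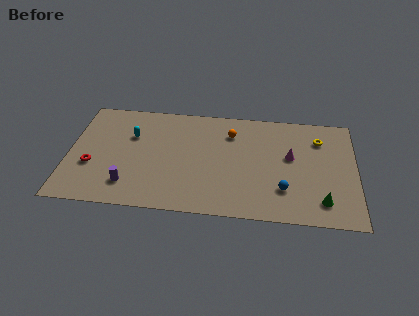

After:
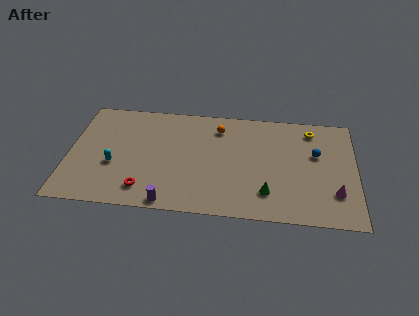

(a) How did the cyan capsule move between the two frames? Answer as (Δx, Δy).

(-1.0, -2.8)

The cyan capsule was at about (3.9, 6.6) and moved to about (2.9, 3.8).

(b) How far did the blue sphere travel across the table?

3.9

The blue sphere moved from about (13.6, 2.7) to (15.6, 6.1), a distance of √(2.0² + 3.4²) ≈ 3.9.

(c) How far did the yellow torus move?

0.9

From (15.8, 7.5) to (15.3, 8.3), the yellow torus covered √(0.5² + 0.8²) ≈ 0.9 units.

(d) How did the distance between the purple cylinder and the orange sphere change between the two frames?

-0.6

They were about 8.3 units apart before and 7.7 after — 0.6 units closer together.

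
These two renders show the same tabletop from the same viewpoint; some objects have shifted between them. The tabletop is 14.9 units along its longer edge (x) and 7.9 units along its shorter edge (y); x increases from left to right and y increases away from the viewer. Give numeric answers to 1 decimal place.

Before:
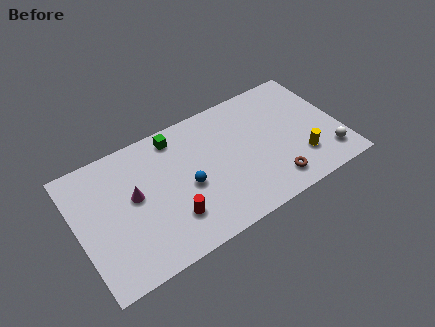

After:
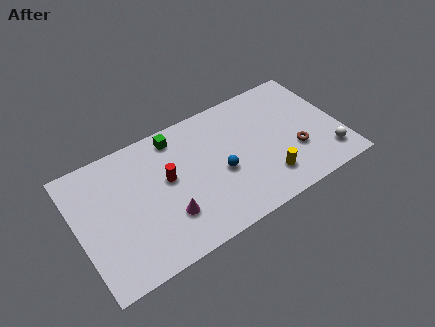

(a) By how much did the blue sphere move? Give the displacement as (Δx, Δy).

(1.9, -0.1)

The blue sphere started near (6.1, 3.5) and ended near (8.0, 3.4).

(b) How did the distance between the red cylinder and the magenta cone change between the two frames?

-0.7

Before: roughly 2.9 units apart; after: 2.2. That's 0.7 units closer together.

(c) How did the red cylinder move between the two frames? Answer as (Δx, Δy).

(0.1, 2.4)

The red cylinder started near (5.0, 2.1) and ended near (5.1, 4.5).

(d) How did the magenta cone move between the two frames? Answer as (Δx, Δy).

(1.6, -2.1)

The magenta cone started near (3.2, 4.4) and ended near (4.8, 2.3).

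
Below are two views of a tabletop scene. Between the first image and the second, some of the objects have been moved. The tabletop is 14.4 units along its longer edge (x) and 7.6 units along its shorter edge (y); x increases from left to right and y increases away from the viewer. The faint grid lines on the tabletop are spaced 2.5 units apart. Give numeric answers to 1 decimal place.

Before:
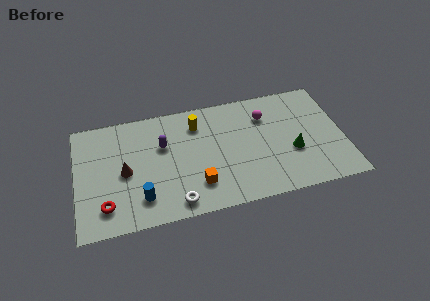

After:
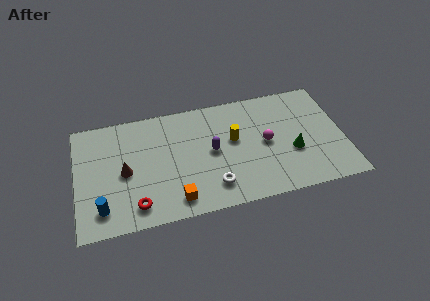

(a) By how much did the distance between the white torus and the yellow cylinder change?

-2.0

They were about 5.1 units apart before and 3.1 after — 2.0 units closer together.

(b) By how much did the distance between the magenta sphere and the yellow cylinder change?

-1.9

Before: roughly 3.7 units apart; after: 1.8. That's 1.9 units closer together.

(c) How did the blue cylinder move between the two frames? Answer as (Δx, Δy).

(-2.1, -0.2)

From the two frames, the blue cylinder sits at roughly (3.4, 1.7) before and (1.3, 1.5) after.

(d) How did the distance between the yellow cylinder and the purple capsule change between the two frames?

-0.8

Before: roughly 2.1 units apart; after: 1.3. That's 0.8 units closer together.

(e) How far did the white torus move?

2.1

The white torus was near (5.2, 1.0) before and (7.2, 1.6) after, so it travelled √(2.0² + 0.6²) ≈ 2.1 units.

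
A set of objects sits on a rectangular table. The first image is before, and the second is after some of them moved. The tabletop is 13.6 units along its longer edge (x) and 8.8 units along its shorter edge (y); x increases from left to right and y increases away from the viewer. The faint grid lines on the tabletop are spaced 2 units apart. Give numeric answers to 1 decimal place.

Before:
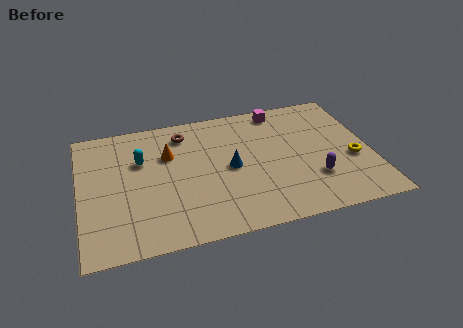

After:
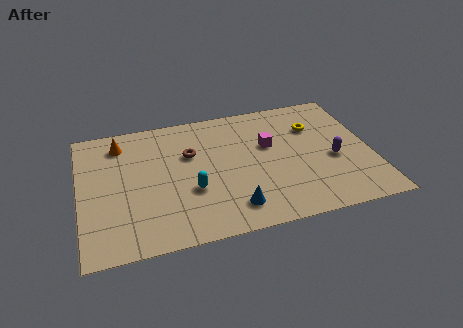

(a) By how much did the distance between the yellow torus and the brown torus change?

-2.6

The distance was about 8.5 in the first image and 5.9 in the second, so they moved 2.6 units closer together.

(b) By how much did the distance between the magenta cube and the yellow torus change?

-3.0

Before: roughly 5.3 units apart; after: 2.3. That's 3.0 units closer together.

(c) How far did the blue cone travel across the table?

2.7

The blue cone was near (7.0, 4.3) before and (6.9, 1.6) after, so it travelled √(0.1² + 2.7²) ≈ 2.7 units.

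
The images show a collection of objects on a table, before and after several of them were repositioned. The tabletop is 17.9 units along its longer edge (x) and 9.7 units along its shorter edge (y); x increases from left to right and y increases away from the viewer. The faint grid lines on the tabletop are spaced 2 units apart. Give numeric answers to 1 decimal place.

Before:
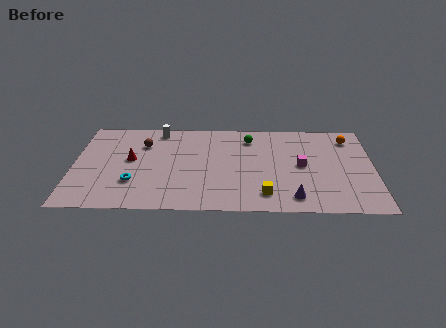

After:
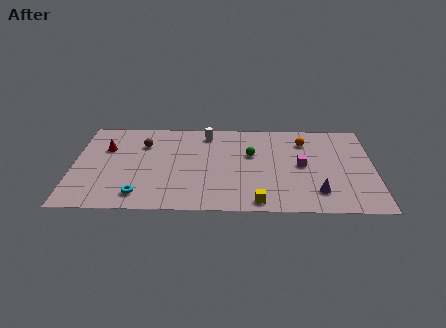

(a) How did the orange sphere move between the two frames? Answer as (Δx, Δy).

(-2.7, -0.4)

From the two frames, the orange sphere sits at roughly (16.5, 7.9) before and (13.8, 7.5) after.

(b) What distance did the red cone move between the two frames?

1.9

From (3.4, 5.3) to (1.9, 6.5), the red cone covered √(1.5² + 1.2²) ≈ 1.9 units.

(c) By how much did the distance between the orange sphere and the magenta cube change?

-1.6

The distance was about 4.2 in the first image and 2.6 in the second, so they moved 1.6 units closer together.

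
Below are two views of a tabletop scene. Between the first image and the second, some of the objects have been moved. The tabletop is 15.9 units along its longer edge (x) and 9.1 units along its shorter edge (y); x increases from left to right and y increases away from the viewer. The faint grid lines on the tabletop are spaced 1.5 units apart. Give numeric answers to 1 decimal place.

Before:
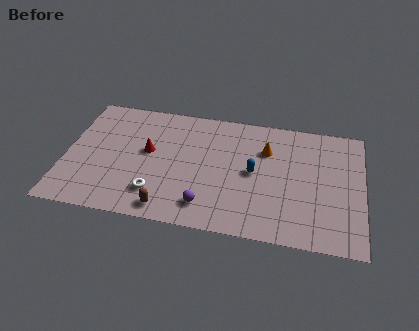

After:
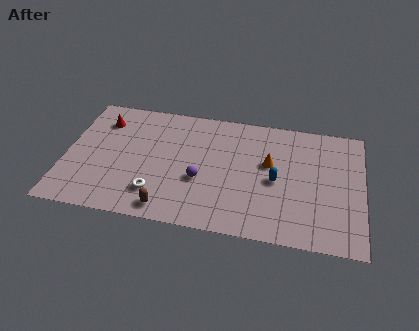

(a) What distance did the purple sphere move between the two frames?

1.8

The purple sphere moved from about (7.7, 1.7) to (7.3, 3.5), a distance of √(0.4² + 1.8²) ≈ 1.8.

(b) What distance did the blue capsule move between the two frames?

1.3

The blue capsule moved from about (10.1, 4.6) to (11.3, 4.2), a distance of √(1.2² + 0.4²) ≈ 1.3.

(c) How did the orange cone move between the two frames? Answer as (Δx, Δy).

(0.2, -1.0)

The orange cone was at about (10.7, 6.4) and moved to about (10.9, 5.4).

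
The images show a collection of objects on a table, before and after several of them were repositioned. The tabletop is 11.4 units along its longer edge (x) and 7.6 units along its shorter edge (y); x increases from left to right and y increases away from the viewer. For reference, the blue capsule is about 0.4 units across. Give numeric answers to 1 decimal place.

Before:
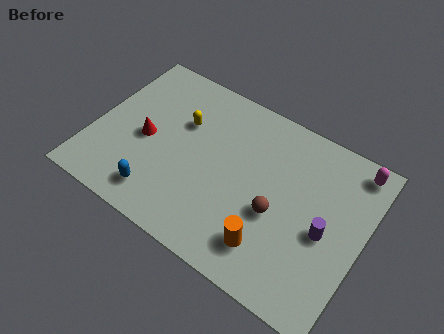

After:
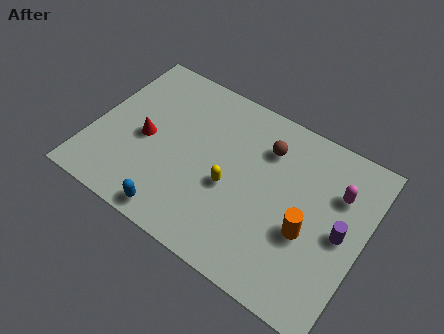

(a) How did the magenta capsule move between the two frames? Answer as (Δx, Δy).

(-0.5, -1.4)

The magenta capsule was at about (10.6, 6.7) and moved to about (10.1, 5.3).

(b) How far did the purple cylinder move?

0.7

From (9.9, 3.4) to (10.5, 3.7), the purple cylinder covered √(0.6² + 0.3²) ≈ 0.7 units.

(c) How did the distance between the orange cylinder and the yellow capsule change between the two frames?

-2.3

Before: roughly 5.6 units apart; after: 3.3. That's 2.3 units closer together.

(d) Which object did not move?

the red cone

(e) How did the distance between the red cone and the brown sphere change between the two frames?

-0.4

They were about 5.7 units apart before and 5.3 after — 0.4 units closer together.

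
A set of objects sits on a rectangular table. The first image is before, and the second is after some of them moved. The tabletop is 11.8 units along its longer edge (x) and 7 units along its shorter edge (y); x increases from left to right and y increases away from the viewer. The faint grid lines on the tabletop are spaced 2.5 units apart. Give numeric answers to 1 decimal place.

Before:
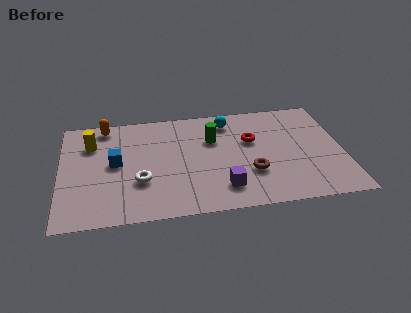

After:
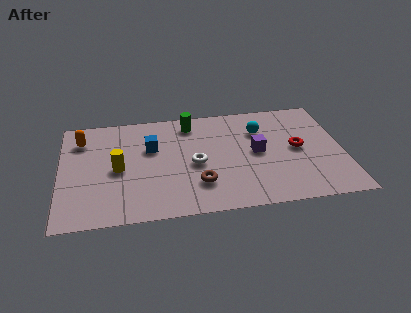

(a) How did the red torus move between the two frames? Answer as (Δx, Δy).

(1.9, -0.8)

The red torus started near (8.0, 4.4) and ended near (9.9, 3.6).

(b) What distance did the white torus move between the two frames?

2.4

The white torus was near (3.3, 2.4) before and (5.6, 3.2) after, so it travelled √(2.3² + 0.8²) ≈ 2.4 units.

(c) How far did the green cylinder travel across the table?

1.5

The green cylinder was near (6.4, 4.7) before and (5.5, 5.9) after, so it travelled √(0.9² + 1.2²) ≈ 1.5 units.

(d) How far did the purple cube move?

2.6

From (6.7, 1.5) to (8.2, 3.6), the purple cube covered √(1.5² + 2.1²) ≈ 2.6 units.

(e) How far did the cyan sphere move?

1.5

The cyan sphere was near (7.1, 5.8) before and (8.4, 5.0) after, so it travelled √(1.3² + 0.8²) ≈ 1.5 units.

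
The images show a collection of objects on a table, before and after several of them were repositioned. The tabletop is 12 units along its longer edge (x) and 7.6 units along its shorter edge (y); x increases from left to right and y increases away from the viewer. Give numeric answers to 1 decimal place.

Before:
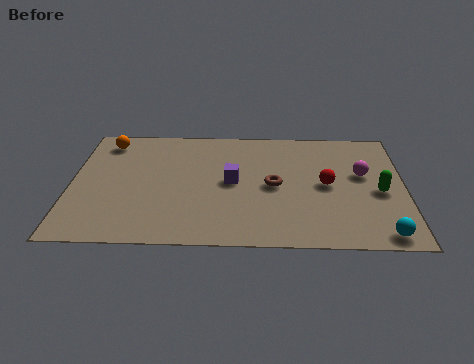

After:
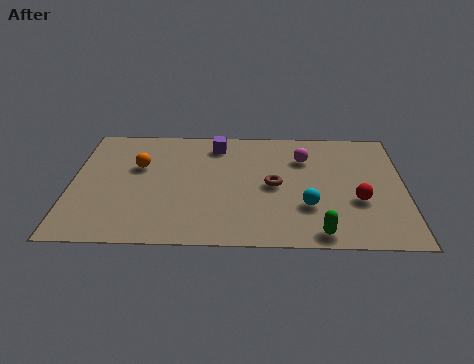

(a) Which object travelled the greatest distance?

the green capsule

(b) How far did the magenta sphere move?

2.3

The magenta sphere moved from about (10.5, 4.5) to (8.4, 5.5), a distance of √(2.1² + 1.0²) ≈ 2.3.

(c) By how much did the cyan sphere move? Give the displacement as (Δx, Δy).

(-2.6, 1.6)

The cyan sphere started near (11.1, 0.8) and ended near (8.5, 2.4).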